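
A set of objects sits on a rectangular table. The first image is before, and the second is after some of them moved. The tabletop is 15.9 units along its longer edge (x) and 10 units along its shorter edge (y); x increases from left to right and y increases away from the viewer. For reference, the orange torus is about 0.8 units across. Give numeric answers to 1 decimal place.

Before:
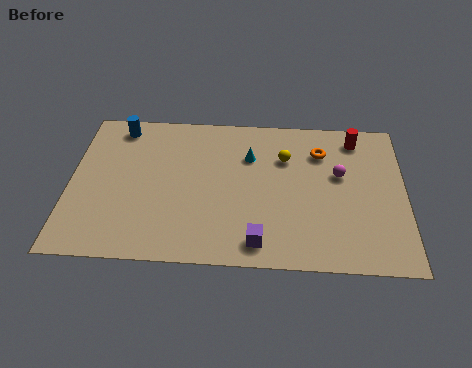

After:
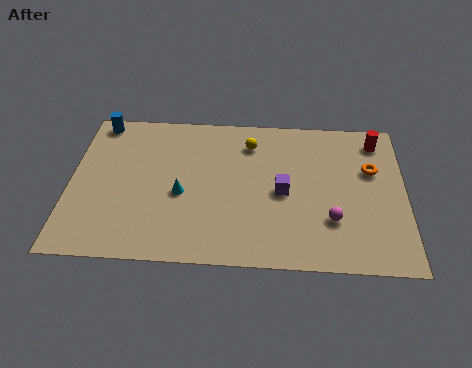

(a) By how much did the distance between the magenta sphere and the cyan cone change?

+2.8

Before: roughly 4.4 units apart; after: 7.2. That's 2.8 units further apart.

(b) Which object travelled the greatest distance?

the cyan cone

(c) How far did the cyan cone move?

4.2

The cyan cone moved from about (8.5, 7.0) to (5.3, 4.3), a distance of √(3.2² + 2.7²) ≈ 4.2.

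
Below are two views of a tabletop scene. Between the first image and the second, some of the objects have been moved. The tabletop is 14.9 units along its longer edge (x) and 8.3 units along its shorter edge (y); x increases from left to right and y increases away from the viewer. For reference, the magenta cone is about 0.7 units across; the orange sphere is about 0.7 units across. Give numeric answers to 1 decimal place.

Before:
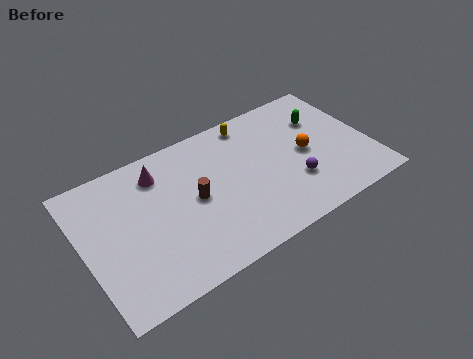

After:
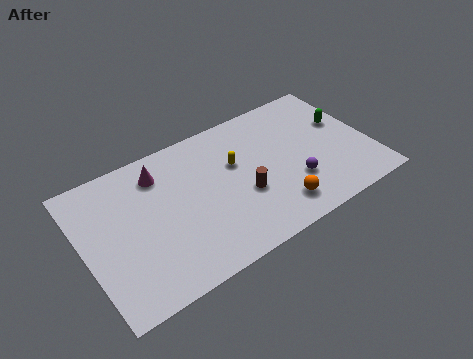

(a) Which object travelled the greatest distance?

the orange sphere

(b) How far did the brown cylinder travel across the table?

2.6

The brown cylinder was near (5.7, 4.2) before and (8.1, 3.2) after, so it travelled √(2.4² + 1.0²) ≈ 2.6 units.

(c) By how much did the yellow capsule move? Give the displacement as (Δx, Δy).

(-1.2, -2.1)

The yellow capsule was at about (9.2, 7.3) and moved to about (8.0, 5.2).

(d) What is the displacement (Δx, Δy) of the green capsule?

(1.0, -0.7)

The green capsule was at about (12.8, 5.8) and moved to about (13.8, 5.1).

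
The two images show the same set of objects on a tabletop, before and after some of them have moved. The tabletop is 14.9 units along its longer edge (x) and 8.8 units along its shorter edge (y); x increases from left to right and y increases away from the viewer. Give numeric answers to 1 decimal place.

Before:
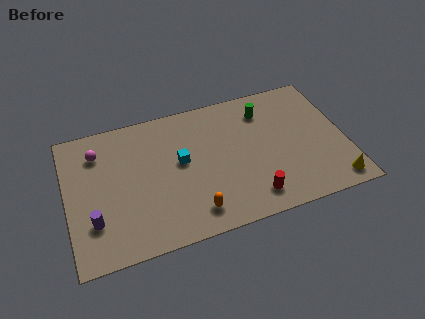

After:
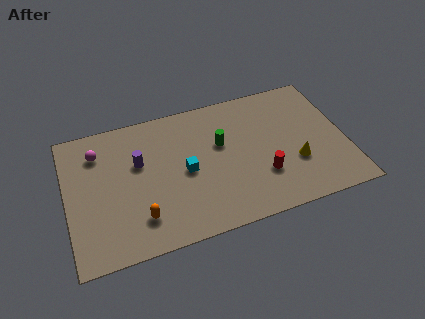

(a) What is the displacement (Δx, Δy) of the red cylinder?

(0.7, 1.2)

From the two frames, the red cylinder sits at roughly (9.6, 1.5) before and (10.3, 2.7) after.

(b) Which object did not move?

the magenta sphere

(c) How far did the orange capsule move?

2.8

The orange capsule was near (6.5, 1.5) before and (3.7, 2.0) after, so it travelled √(2.8² + 0.5²) ≈ 2.8 units.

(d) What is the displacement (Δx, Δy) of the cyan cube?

(0.2, -0.7)

From the two frames, the cyan cube sits at roughly (6.1, 4.9) before and (6.3, 4.2) after.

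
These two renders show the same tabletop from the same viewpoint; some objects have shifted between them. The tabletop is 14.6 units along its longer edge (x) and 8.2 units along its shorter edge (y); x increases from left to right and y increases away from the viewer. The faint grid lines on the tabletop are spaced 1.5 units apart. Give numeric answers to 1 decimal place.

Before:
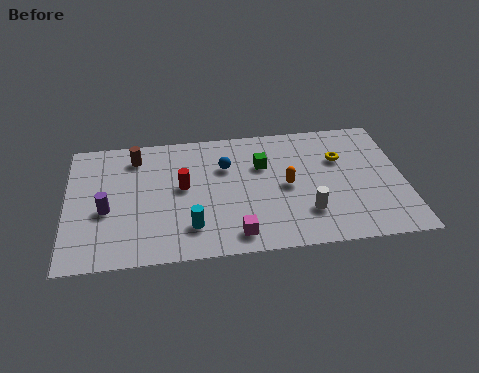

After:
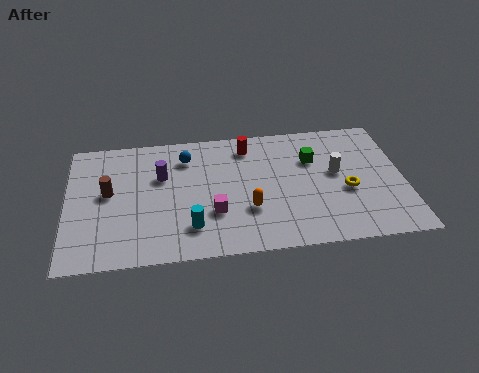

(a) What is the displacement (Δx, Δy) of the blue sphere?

(-1.7, 0.8)

The blue sphere was at about (6.9, 5.6) and moved to about (5.2, 6.4).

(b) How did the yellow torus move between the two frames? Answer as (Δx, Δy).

(0.2, -2.1)

The yellow torus started near (11.9, 5.5) and ended near (12.1, 3.4).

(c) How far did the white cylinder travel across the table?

2.8

The white cylinder was near (10.3, 2.2) before and (11.7, 4.6) after, so it travelled √(1.4² + 2.4²) ≈ 2.8 units.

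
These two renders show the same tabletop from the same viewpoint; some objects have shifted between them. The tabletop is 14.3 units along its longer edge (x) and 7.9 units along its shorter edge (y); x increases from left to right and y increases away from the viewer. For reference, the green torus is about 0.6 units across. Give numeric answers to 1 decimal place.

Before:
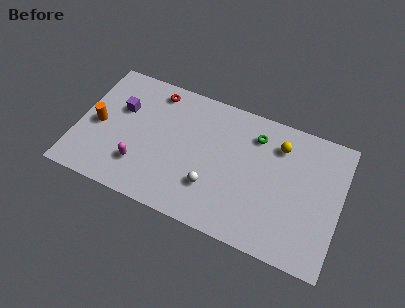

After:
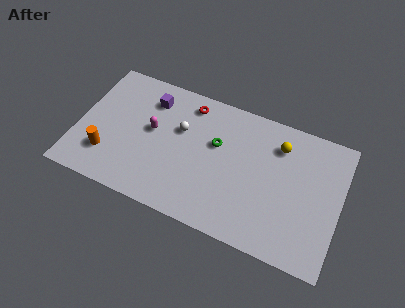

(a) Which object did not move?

the yellow sphere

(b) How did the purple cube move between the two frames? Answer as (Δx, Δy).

(1.5, 1.1)

The purple cube was at about (2.2, 5.1) and moved to about (3.7, 6.2).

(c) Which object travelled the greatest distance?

the white sphere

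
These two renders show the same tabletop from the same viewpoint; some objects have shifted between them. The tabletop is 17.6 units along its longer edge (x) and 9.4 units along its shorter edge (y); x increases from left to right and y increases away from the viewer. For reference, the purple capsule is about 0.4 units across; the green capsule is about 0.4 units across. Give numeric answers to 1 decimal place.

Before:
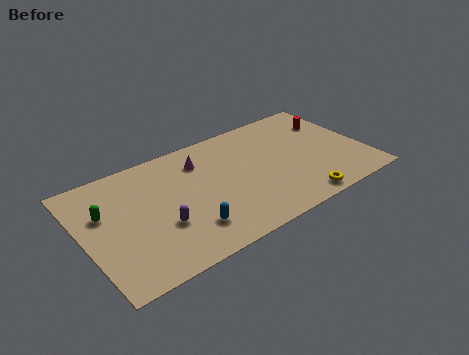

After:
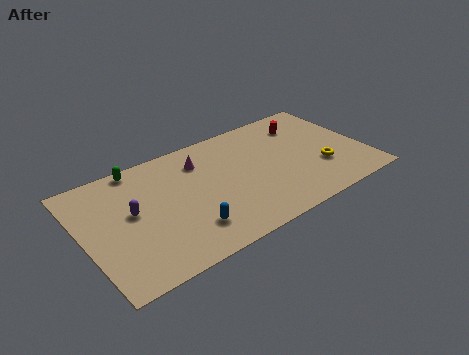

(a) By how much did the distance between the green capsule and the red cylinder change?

-4.1

Before: roughly 14.7 units apart; after: 10.6. That's 4.1 units closer together.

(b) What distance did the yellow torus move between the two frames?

2.8

The yellow torus moved from about (12.8, 1.0) to (14.7, 3.1), a distance of √(1.9² + 2.1²) ≈ 2.8.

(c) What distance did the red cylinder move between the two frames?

1.8

From (16.1, 6.8) to (14.4, 7.3), the red cylinder covered √(1.7² + 0.5²) ≈ 1.8 units.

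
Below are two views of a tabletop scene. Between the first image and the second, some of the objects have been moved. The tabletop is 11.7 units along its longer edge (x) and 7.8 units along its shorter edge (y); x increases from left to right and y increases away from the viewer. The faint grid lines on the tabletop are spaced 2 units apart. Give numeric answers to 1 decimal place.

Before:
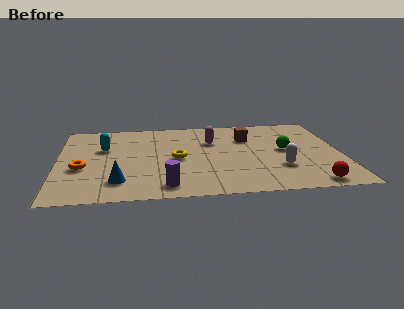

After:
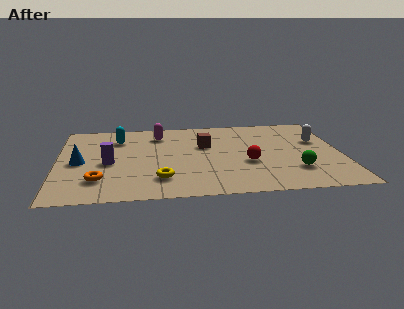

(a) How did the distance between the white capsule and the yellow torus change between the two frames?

+2.9

Before: roughly 4.4 units apart; after: 7.3. That's 2.9 units further apart.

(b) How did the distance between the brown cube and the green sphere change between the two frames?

+2.5

Before: roughly 2.1 units apart; after: 4.6. That's 2.5 units further apart.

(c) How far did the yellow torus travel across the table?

2.0

The yellow torus moved from about (4.9, 3.7) to (4.2, 1.8), a distance of √(0.7² + 1.9²) ≈ 2.0.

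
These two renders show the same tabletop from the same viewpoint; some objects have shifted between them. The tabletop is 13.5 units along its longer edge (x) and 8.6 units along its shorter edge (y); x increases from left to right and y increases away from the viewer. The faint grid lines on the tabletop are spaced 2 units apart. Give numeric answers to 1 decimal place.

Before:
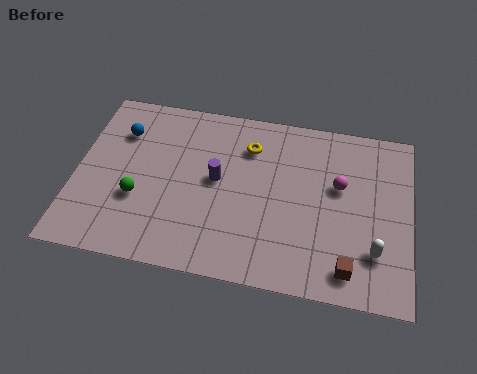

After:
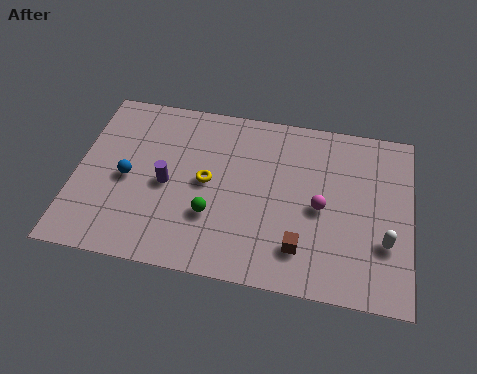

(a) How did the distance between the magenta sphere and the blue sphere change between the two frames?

-1.2

Before: roughly 9.0 units apart; after: 7.8. That's 1.2 units closer together.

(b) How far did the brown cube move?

2.0

The brown cube moved from about (11.1, 1.3) to (9.2, 1.9), a distance of √(1.9² + 0.6²) ≈ 2.0.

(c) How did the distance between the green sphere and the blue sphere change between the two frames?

+0.4

The distance was about 3.3 in the first image and 3.7 in the second, so they moved 0.4 units further apart.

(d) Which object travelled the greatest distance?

the green sphere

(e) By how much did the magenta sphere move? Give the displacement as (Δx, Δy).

(-0.7, -1.2)

The magenta sphere started near (10.6, 5.2) and ended near (9.9, 4.0).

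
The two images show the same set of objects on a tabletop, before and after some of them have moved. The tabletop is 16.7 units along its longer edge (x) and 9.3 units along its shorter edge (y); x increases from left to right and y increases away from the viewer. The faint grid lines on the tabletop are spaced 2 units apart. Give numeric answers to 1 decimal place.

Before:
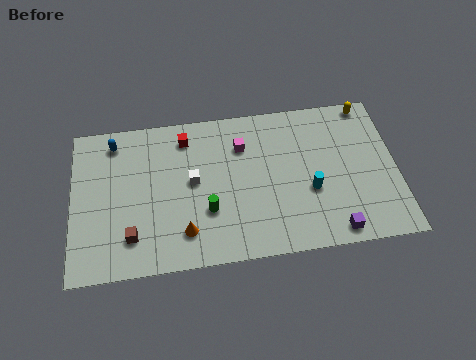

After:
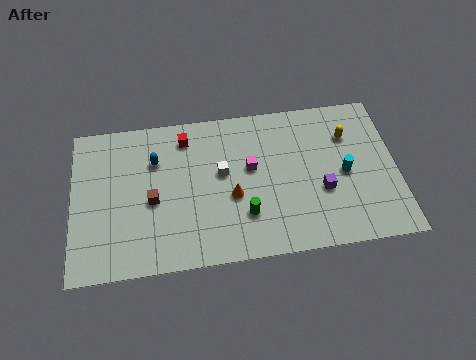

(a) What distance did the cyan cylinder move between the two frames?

2.0

The cyan cylinder moved from about (12.2, 3.6) to (14.0, 4.4), a distance of √(1.8² + 0.8²) ≈ 2.0.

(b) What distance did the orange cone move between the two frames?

3.1

The orange cone moved from about (5.7, 2.0) to (8.2, 3.8), a distance of √(2.5² + 1.8²) ≈ 3.1.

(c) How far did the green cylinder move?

2.0

The green cylinder was near (6.9, 3.1) before and (8.8, 2.6) after, so it travelled √(1.9² + 0.5²) ≈ 2.0 units.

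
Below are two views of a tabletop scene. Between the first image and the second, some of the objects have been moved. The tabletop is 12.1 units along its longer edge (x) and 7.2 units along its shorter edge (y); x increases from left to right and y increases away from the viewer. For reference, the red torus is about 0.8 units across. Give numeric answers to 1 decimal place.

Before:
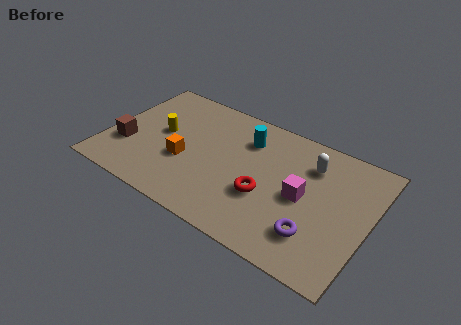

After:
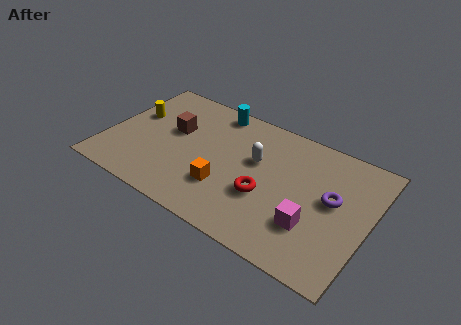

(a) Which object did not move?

the red torus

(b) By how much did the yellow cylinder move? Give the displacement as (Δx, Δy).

(-1.4, 0.5)

From the two frames, the yellow cylinder sits at roughly (2.4, 3.9) before and (1.0, 4.4) after.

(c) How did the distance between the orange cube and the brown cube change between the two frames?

+0.8

Before: roughly 2.7 units apart; after: 3.5. That's 0.8 units further apart.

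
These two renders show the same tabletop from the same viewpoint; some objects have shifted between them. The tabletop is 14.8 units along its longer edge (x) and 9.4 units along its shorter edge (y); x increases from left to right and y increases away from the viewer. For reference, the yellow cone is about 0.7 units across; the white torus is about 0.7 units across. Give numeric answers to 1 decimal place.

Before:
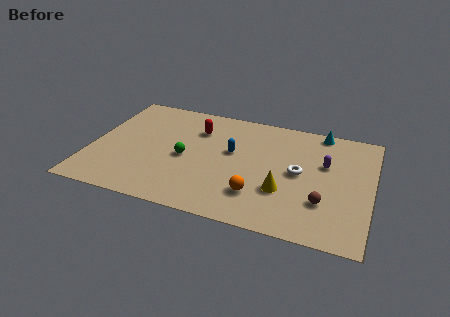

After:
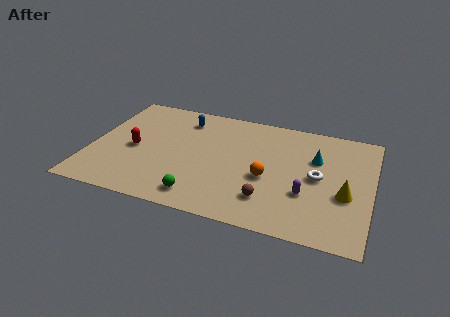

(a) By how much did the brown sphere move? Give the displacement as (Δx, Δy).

(-2.8, -0.6)

The brown sphere was at about (12.4, 2.8) and moved to about (9.6, 2.2).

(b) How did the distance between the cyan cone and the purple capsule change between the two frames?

+0.3

The distance was about 2.7 in the first image and 3.0 in the second, so they moved 0.3 units further apart.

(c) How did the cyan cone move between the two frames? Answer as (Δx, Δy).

(-0.1, -2.4)

The cyan cone started near (11.9, 8.6) and ended near (11.8, 6.2).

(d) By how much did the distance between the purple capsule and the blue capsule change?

+3.3

They were about 4.9 units apart before and 8.2 after — 3.3 units further apart.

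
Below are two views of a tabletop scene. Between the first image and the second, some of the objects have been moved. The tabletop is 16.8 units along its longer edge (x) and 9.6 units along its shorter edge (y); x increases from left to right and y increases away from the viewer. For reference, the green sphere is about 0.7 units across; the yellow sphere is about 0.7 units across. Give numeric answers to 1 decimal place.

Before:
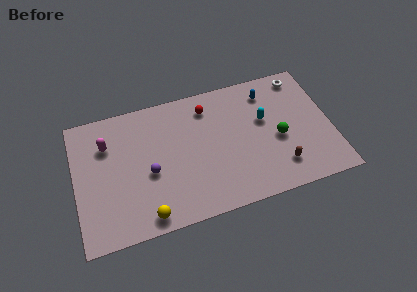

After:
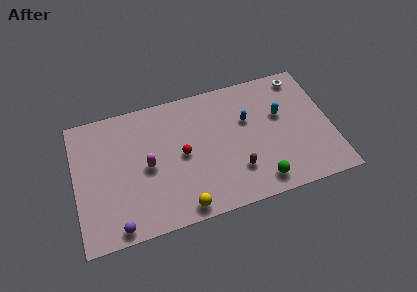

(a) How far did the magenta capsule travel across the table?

3.4

The magenta capsule moved from about (2.2, 6.9) to (4.7, 4.6), a distance of √(2.5² + 2.3²) ≈ 3.4.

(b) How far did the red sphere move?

3.6

The red sphere was near (8.9, 7.8) before and (7.0, 4.8) after, so it travelled √(1.9² + 3.0²) ≈ 3.6 units.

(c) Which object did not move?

the white torus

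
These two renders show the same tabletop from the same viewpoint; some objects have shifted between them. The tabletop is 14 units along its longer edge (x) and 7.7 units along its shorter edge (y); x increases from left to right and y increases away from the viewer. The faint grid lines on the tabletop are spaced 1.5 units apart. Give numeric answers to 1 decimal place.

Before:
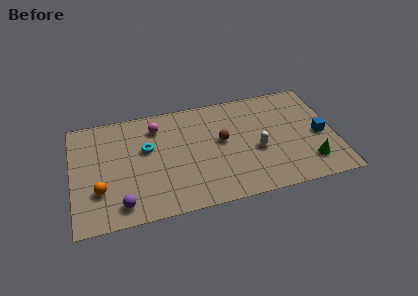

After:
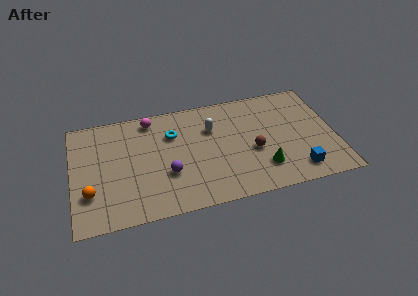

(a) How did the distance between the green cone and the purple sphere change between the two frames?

-4.9

The distance was about 10.0 in the first image and 5.1 in the second, so they moved 4.9 units closer together.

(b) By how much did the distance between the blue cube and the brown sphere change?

-2.4

The distance was about 5.3 in the first image and 2.9 in the second, so they moved 2.4 units closer together.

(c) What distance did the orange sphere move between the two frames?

0.5

The orange sphere moved from about (1.4, 2.4) to (0.9, 2.3), a distance of √(0.5² + 0.1²) ≈ 0.5.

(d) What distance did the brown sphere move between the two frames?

1.9

From (8.0, 4.3) to (9.6, 3.2), the brown sphere covered √(1.6² + 1.1²) ≈ 1.9 units.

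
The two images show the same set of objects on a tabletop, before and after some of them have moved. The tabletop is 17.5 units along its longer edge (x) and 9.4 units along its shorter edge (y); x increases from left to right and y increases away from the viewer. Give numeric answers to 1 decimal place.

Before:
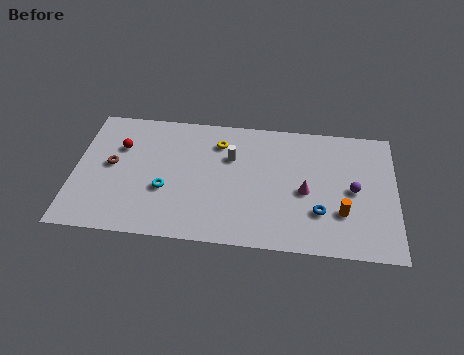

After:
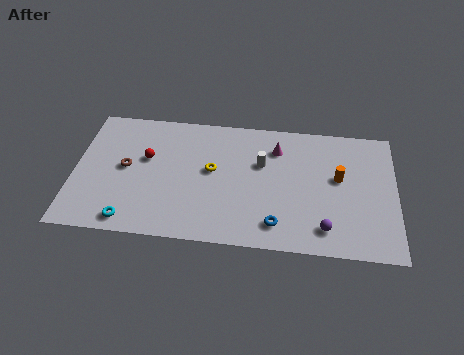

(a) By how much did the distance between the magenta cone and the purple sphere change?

+3.5

They were about 2.6 units apart before and 6.1 after — 3.5 units further apart.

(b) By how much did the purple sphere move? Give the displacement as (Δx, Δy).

(-1.5, -2.9)

From the two frames, the purple sphere sits at roughly (15.2, 4.6) before and (13.7, 1.7) after.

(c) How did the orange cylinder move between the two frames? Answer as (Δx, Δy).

(-0.2, 2.5)

The orange cylinder started near (14.6, 2.9) and ended near (14.4, 5.4).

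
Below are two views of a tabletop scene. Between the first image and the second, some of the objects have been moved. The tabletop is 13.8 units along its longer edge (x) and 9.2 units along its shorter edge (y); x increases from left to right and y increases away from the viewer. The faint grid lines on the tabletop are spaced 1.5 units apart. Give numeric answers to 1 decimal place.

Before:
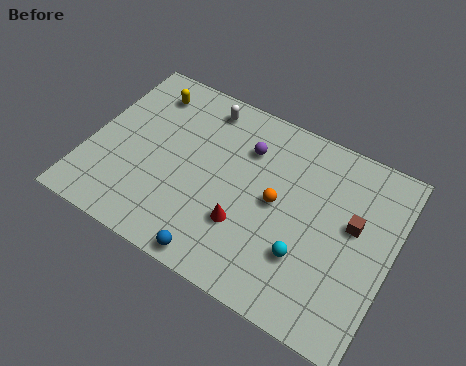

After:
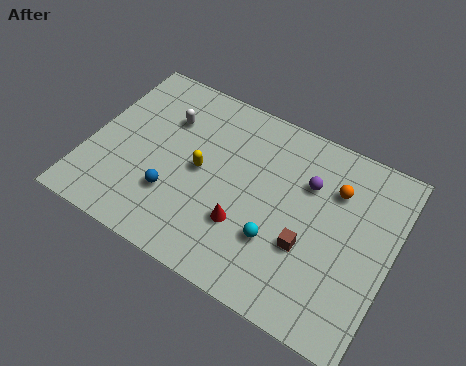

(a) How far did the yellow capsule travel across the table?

4.2

From (2.1, 7.5) to (5.1, 4.6), the yellow capsule covered √(3.0² + 2.9²) ≈ 4.2 units.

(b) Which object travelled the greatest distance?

the yellow capsule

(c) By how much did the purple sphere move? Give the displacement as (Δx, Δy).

(2.9, -0.4)

The purple sphere was at about (6.9, 6.7) and moved to about (9.8, 6.3).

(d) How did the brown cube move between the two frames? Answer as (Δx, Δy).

(-1.8, -2.0)

The brown cube started near (12.0, 5.3) and ended near (10.2, 3.3).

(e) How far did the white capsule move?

2.1

From (4.7, 7.9) to (3.2, 6.5), the white capsule covered √(1.5² + 1.4²) ≈ 2.1 units.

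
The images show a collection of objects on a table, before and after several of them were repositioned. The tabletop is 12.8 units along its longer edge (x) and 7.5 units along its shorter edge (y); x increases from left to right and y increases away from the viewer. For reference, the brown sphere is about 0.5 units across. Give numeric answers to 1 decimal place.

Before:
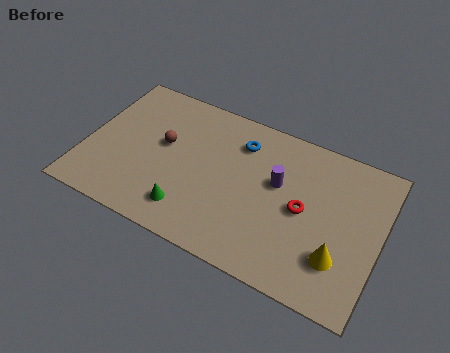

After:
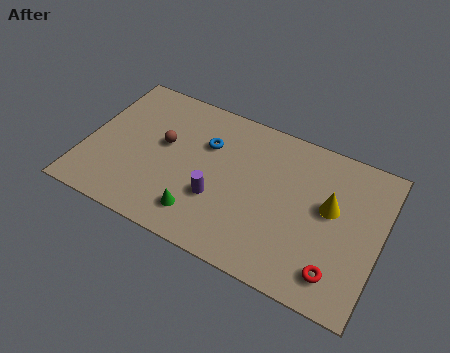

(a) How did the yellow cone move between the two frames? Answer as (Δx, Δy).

(-0.6, 2.2)

The yellow cone started near (11.2, 2.1) and ended near (10.6, 4.3).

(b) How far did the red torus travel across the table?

2.9

The red torus was near (9.5, 3.7) before and (11.2, 1.4) after, so it travelled √(1.7² + 2.3²) ≈ 2.9 units.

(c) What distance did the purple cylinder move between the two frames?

3.1

From (8.3, 4.5) to (5.9, 2.6), the purple cylinder covered √(2.4² + 1.9²) ≈ 3.1 units.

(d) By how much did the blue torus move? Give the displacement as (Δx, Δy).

(-1.4, -0.7)

The blue torus was at about (6.5, 5.8) and moved to about (5.1, 5.1).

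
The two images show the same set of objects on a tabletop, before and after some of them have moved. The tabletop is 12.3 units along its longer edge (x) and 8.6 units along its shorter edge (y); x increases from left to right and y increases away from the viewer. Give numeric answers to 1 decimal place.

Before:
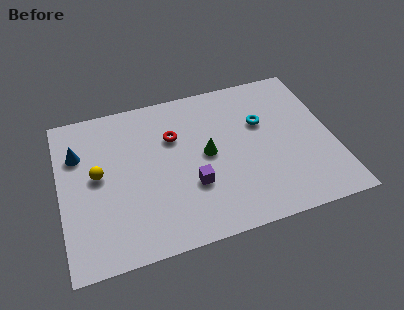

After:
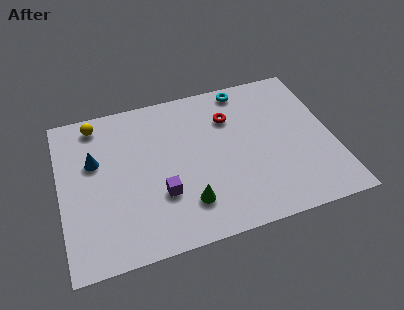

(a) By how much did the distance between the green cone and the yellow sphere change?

+1.7

They were about 4.9 units apart before and 6.6 after — 1.7 units further apart.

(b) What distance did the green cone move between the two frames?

2.6

The green cone moved from about (6.6, 4.4) to (5.5, 2.0), a distance of √(1.1² + 2.4²) ≈ 2.6.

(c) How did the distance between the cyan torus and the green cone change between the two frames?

+3.7

They were about 2.8 units apart before and 6.5 after — 3.7 units further apart.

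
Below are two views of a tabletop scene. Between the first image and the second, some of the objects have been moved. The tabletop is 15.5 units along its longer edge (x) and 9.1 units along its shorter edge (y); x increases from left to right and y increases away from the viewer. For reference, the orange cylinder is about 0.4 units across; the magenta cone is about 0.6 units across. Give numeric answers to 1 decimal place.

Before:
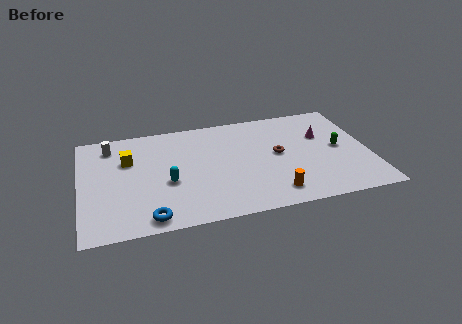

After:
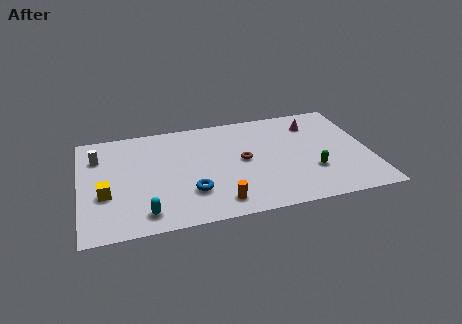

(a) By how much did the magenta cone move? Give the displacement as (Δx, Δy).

(-0.4, 1.2)

The magenta cone was at about (13.1, 5.9) and moved to about (12.7, 7.1).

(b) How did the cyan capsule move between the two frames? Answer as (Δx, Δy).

(-1.3, -2.3)

The cyan capsule was at about (4.6, 3.7) and moved to about (3.3, 1.4).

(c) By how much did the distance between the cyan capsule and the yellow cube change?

-0.3

Before: roughly 3.1 units apart; after: 2.8. That's 0.3 units closer together.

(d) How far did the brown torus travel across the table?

1.9

From (10.6, 4.8) to (8.7, 4.7), the brown torus covered √(1.9² + 0.1²) ≈ 1.9 units.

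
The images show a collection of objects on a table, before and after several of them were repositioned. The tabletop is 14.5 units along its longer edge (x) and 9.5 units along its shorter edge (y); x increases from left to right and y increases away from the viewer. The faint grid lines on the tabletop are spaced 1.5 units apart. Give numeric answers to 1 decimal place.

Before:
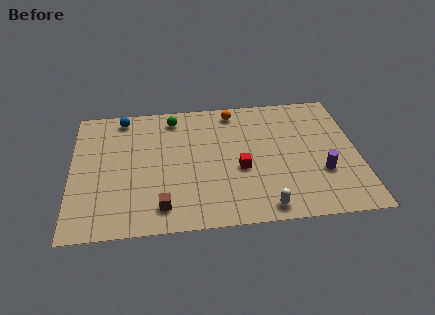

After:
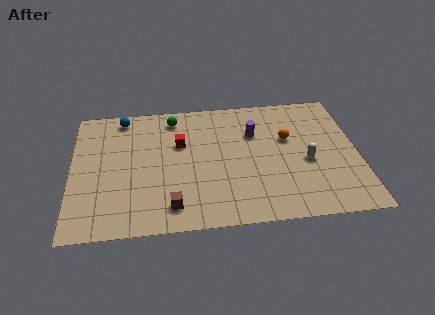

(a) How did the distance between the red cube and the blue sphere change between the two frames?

-3.7

Before: roughly 7.4 units apart; after: 3.7. That's 3.7 units closer together.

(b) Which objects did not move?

the blue sphere and the green sphere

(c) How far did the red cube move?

3.7

The red cube was near (8.5, 3.9) before and (5.5, 6.1) after, so it travelled √(3.0² + 2.2²) ≈ 3.7 units.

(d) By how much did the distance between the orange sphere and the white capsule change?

-5.4

They were about 7.4 units apart before and 2.0 after — 5.4 units closer together.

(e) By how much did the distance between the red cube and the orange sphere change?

+1.1

The distance was about 4.4 in the first image and 5.5 in the second, so they moved 1.1 units further apart.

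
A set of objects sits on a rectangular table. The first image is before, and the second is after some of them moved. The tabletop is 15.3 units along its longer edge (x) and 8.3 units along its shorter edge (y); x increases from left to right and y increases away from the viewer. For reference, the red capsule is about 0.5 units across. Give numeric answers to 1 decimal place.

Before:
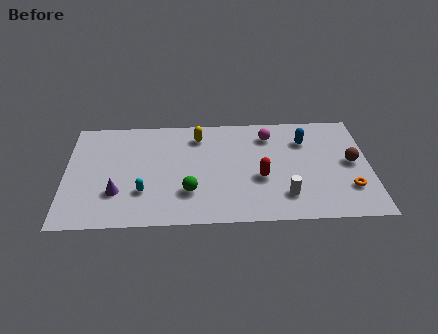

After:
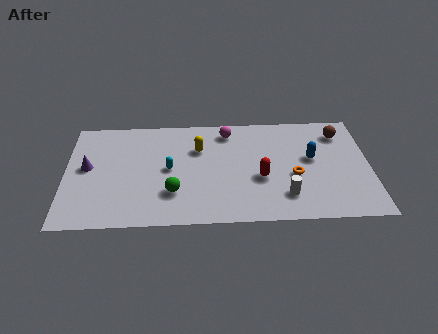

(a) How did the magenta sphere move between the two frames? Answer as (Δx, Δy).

(-2.1, 0.4)

The magenta sphere was at about (10.3, 6.6) and moved to about (8.2, 7.0).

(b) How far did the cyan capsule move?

2.1

From (3.9, 2.5) to (5.2, 4.2), the cyan capsule covered √(1.3² + 1.7²) ≈ 2.1 units.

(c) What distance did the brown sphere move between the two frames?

2.4

From (14.4, 4.3) to (13.9, 6.6), the brown sphere covered √(0.5² + 2.3²) ≈ 2.4 units.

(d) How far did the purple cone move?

2.5

The purple cone moved from about (2.6, 2.5) to (1.1, 4.5), a distance of √(1.5² + 2.0²) ≈ 2.5.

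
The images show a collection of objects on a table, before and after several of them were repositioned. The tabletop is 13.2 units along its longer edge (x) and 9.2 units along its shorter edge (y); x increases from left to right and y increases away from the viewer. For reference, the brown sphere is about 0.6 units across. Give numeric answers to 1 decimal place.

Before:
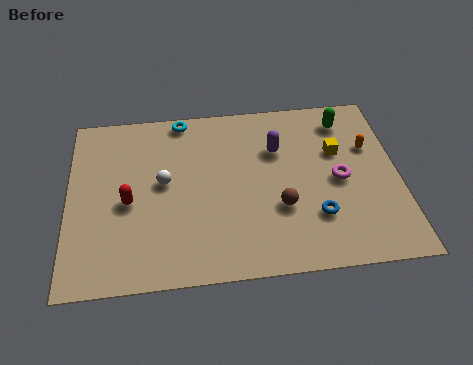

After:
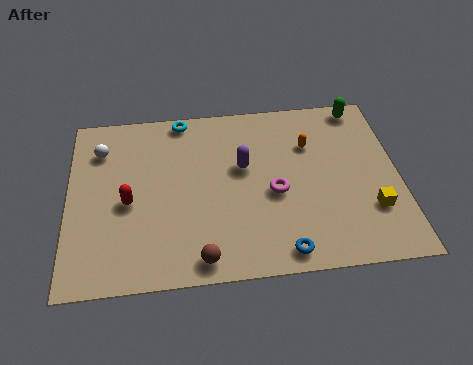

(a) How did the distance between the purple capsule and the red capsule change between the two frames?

-1.6

The distance was about 6.4 in the first image and 4.8 in the second, so they moved 1.6 units closer together.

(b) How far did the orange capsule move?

2.4

From (12.1, 6.0) to (9.7, 6.4), the orange capsule covered √(2.4² + 0.4²) ≈ 2.4 units.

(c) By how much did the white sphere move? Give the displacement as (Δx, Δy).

(-2.5, 2.0)

The white sphere was at about (3.8, 5.0) and moved to about (1.3, 7.0).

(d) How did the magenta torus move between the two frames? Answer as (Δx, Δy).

(-2.6, -0.4)

The magenta torus was at about (10.8, 4.4) and moved to about (8.2, 4.0).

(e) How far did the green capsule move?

1.0

From (11.2, 7.6) to (11.9, 8.3), the green capsule covered √(0.7² + 0.7²) ≈ 1.0 units.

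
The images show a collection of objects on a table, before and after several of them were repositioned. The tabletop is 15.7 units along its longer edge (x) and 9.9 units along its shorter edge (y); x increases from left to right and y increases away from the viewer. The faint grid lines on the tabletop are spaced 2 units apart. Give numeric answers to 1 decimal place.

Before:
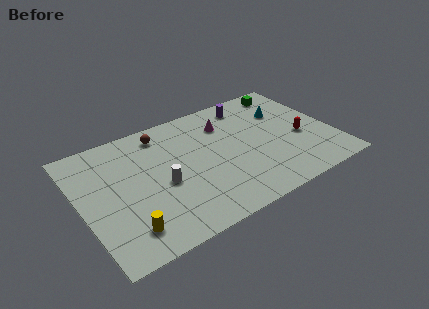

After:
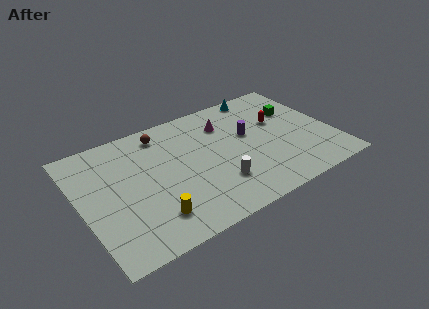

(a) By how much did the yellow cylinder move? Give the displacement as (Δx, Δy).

(1.6, 0.2)

The yellow cylinder started near (2.3, 1.9) and ended near (3.9, 2.1).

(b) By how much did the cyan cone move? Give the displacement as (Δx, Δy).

(-1.1, 2.2)

From the two frames, the cyan cone sits at roughly (13.1, 6.8) before and (12.0, 9.0) after.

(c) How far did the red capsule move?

2.3

The red capsule was near (13.7, 4.1) before and (12.6, 6.1) after, so it travelled √(1.1² + 2.0²) ≈ 2.3 units.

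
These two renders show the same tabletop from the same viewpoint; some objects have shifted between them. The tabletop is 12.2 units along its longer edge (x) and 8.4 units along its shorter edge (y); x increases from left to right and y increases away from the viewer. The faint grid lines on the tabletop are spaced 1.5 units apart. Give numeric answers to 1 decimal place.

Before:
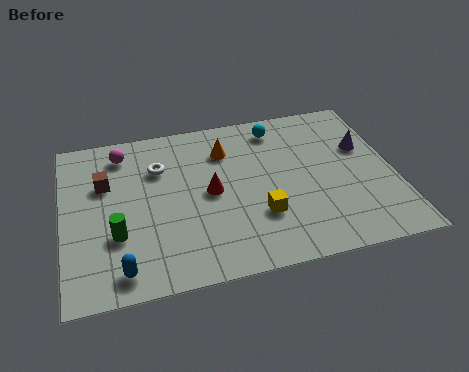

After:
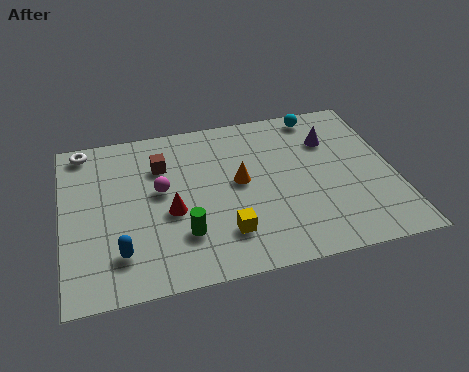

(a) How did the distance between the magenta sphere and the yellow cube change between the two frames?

-3.0

They were about 6.5 units apart before and 3.5 after — 3.0 units closer together.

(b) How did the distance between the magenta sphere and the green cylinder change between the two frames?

-1.7

They were about 4.2 units apart before and 2.5 after — 1.7 units closer together.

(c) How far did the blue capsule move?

0.8

From (2.0, 1.1) to (2.0, 1.9), the blue capsule covered √(0.0² + 0.8²) ≈ 0.8 units.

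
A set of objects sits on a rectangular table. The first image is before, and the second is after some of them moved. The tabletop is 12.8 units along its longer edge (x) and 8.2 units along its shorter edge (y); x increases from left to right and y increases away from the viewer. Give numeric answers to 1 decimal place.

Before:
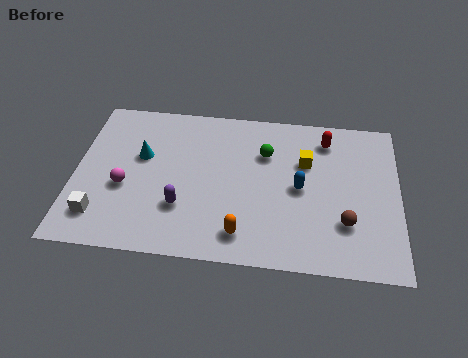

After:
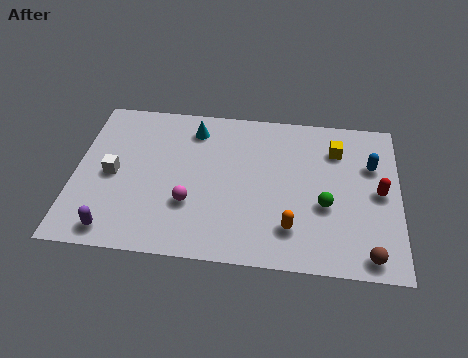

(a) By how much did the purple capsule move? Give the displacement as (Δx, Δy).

(-2.6, -1.5)

The purple capsule was at about (4.3, 2.5) and moved to about (1.7, 1.0).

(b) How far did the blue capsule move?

3.2

From (8.9, 4.0) to (11.7, 5.5), the blue capsule covered √(2.8² + 1.5²) ≈ 3.2 units.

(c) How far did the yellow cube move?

1.4

The yellow cube moved from about (9.1, 5.4) to (10.3, 6.2), a distance of √(1.2² + 0.8²) ≈ 1.4.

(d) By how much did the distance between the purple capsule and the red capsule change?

+3.8

Before: roughly 7.0 units apart; after: 10.8. That's 3.8 units further apart.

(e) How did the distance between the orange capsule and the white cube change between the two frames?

+1.8

The distance was about 5.6 in the first image and 7.4 in the second, so they moved 1.8 units further apart.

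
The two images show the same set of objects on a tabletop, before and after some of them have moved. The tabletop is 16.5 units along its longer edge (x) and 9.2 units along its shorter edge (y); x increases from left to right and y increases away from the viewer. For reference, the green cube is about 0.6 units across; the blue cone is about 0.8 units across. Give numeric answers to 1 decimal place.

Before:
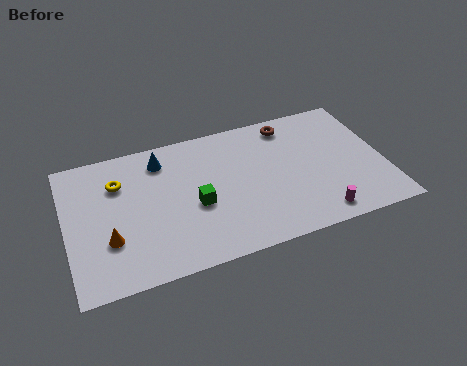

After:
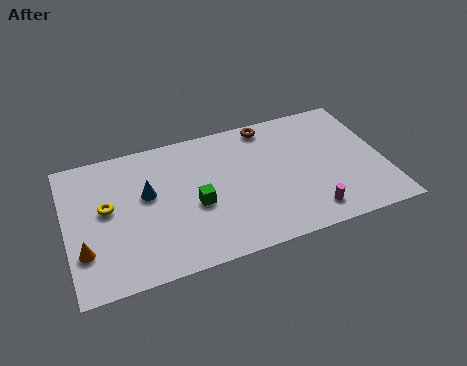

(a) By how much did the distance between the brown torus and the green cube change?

-0.6

The distance was about 6.6 in the first image and 6.0 in the second, so they moved 0.6 units closer together.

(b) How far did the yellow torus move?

1.7

The yellow torus moved from about (2.8, 6.6) to (2.1, 5.1), a distance of √(0.7² + 1.5²) ≈ 1.7.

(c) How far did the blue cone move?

2.3

From (5.1, 7.5) to (4.2, 5.4), the blue cone covered √(0.9² + 2.1²) ≈ 2.3 units.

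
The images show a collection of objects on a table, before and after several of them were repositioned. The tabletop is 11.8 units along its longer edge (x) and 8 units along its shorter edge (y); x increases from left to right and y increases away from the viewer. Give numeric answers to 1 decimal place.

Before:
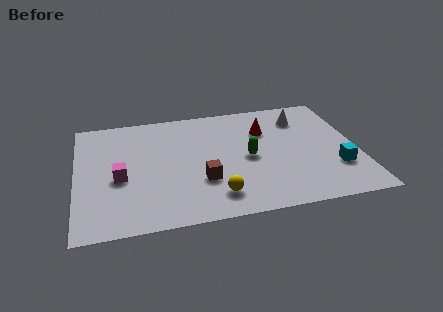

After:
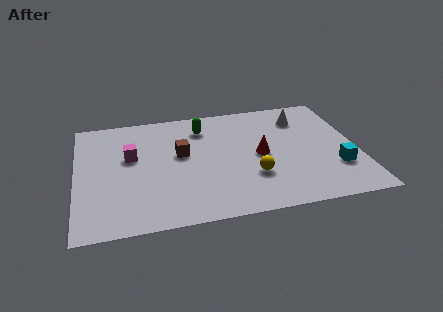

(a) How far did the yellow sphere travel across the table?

1.9

The yellow sphere moved from about (5.7, 1.5) to (7.3, 2.5), a distance of √(1.6² + 1.0²) ≈ 1.9.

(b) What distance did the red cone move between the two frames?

1.7

The red cone moved from about (8.0, 5.6) to (7.7, 3.9), a distance of √(0.3² + 1.7²) ≈ 1.7.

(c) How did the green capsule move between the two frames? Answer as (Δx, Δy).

(-1.8, 2.5)

The green capsule started near (7.2, 3.8) and ended near (5.4, 6.3).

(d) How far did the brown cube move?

2.2

From (5.2, 2.6) to (4.4, 4.6), the brown cube covered √(0.8² + 2.0²) ≈ 2.2 units.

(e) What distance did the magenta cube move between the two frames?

1.5

The magenta cube moved from about (1.8, 3.4) to (2.3, 4.8), a distance of √(0.5² + 1.4²) ≈ 1.5.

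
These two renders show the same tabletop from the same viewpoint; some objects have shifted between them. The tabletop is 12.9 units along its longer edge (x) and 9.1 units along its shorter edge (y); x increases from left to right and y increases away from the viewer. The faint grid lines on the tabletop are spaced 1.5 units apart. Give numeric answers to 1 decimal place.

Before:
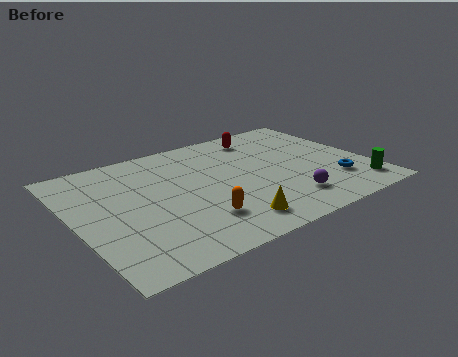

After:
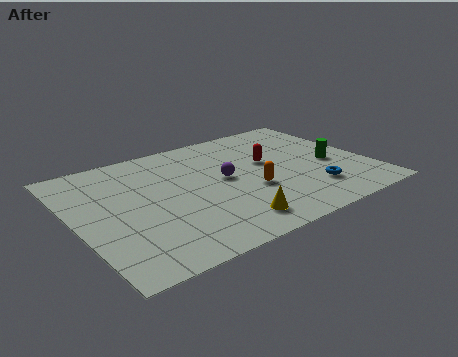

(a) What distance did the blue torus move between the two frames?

1.1

From (11.1, 2.4) to (10.0, 2.2), the blue torus covered √(1.1² + 0.2²) ≈ 1.1 units.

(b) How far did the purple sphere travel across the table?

3.6

From (8.8, 1.9) to (6.6, 4.8), the purple sphere covered √(2.2² + 2.9²) ≈ 3.6 units.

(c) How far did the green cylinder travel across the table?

2.5

The green cylinder moved from about (12.0, 1.5) to (11.3, 3.9), a distance of √(0.7² + 2.4²) ≈ 2.5.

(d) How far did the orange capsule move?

2.8

The orange capsule was near (4.9, 2.3) before and (7.5, 3.4) after, so it travelled √(2.6² + 1.1²) ≈ 2.8 units.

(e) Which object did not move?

the yellow cone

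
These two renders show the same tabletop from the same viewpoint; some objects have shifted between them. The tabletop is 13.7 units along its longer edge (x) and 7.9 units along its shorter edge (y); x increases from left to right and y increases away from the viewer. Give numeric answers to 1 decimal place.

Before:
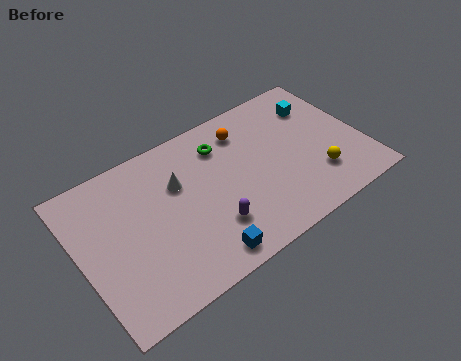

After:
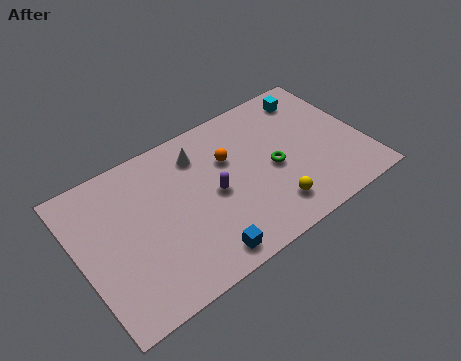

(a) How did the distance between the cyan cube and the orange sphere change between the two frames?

+1.0

The distance was about 3.6 in the first image and 4.6 in the second, so they moved 1.0 units further apart.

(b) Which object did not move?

the blue cube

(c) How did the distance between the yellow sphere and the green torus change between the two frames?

-3.6

The distance was about 5.7 in the first image and 2.1 in the second, so they moved 3.6 units closer together.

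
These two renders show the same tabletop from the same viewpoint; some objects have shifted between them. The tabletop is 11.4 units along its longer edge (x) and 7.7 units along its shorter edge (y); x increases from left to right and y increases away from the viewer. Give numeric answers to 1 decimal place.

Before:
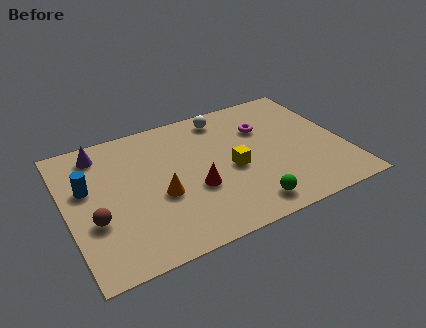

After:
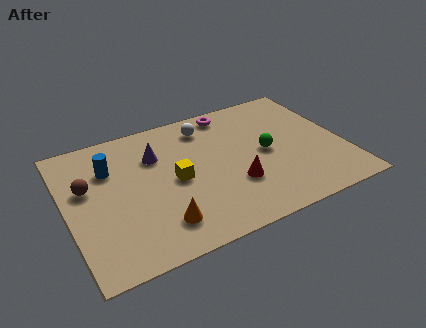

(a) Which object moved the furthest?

the green sphere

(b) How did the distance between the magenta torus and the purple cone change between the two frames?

-3.2

They were about 6.8 units apart before and 3.6 after — 3.2 units closer together.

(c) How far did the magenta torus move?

1.9

The magenta torus was near (8.3, 5.3) before and (7.1, 6.8) after, so it travelled √(1.2² + 1.5²) ≈ 1.9 units.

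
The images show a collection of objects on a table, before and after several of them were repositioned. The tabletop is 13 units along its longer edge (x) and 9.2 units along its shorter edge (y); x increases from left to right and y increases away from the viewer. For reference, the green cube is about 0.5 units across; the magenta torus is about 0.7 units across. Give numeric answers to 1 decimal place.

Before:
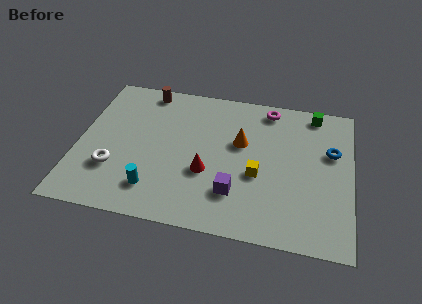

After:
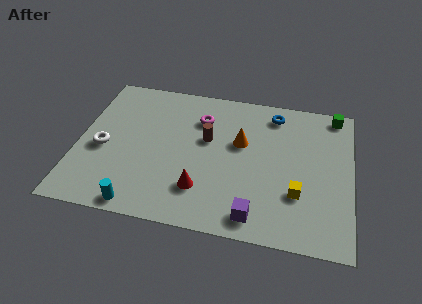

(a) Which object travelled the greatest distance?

the brown cylinder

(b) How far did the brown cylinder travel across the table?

4.1

The brown cylinder moved from about (3.0, 8.2) to (6.1, 5.5), a distance of √(3.1² + 2.7²) ≈ 4.1.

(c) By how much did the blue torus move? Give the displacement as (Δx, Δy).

(-2.8, 2.0)

From the two frames, the blue torus sits at roughly (12.0, 5.8) before and (9.2, 7.8) after.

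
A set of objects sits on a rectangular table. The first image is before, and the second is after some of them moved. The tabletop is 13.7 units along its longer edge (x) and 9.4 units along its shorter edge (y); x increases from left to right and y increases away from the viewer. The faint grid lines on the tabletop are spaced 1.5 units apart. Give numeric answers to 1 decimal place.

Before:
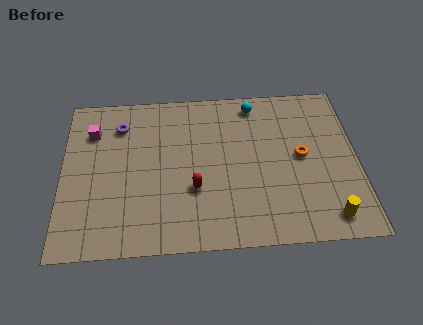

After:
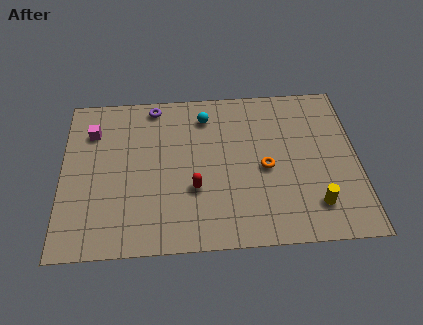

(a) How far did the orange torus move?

1.8

The orange torus moved from about (11.1, 4.9) to (9.4, 4.3), a distance of √(1.7² + 0.6²) ≈ 1.8.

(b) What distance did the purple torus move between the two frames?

1.9

From (2.7, 7.3) to (4.3, 8.4), the purple torus covered √(1.6² + 1.1²) ≈ 1.9 units.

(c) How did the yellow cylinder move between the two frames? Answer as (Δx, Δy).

(-0.6, 0.7)

The yellow cylinder started near (12.2, 1.3) and ended near (11.6, 2.0).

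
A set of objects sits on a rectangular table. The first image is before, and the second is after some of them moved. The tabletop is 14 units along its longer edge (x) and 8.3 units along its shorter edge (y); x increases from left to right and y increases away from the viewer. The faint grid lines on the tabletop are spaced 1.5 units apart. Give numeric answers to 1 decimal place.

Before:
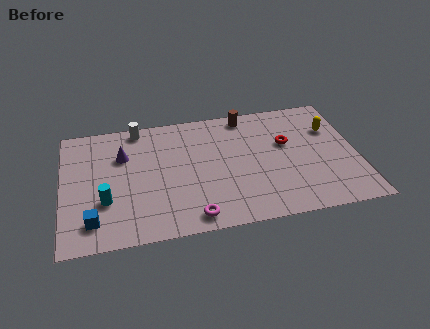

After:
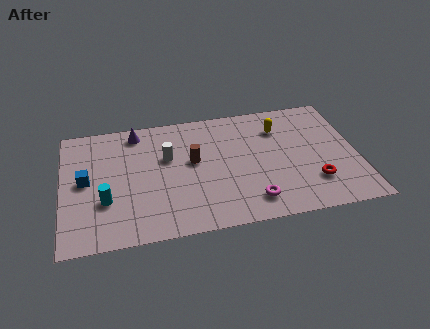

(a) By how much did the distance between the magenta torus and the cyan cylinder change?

+2.5

They were about 4.4 units apart before and 6.9 after — 2.5 units further apart.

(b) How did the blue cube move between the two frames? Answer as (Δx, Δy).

(-0.3, 2.7)

The blue cube started near (1.4, 1.6) and ended near (1.1, 4.3).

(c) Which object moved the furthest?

the brown cylinder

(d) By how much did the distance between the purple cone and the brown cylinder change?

-2.6

The distance was about 6.2 in the first image and 3.6 in the second, so they moved 2.6 units closer together.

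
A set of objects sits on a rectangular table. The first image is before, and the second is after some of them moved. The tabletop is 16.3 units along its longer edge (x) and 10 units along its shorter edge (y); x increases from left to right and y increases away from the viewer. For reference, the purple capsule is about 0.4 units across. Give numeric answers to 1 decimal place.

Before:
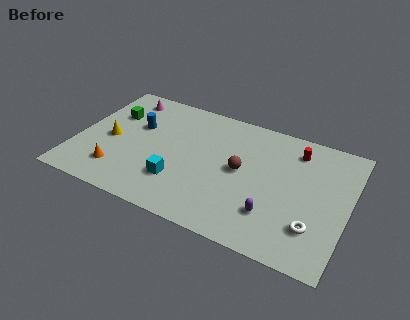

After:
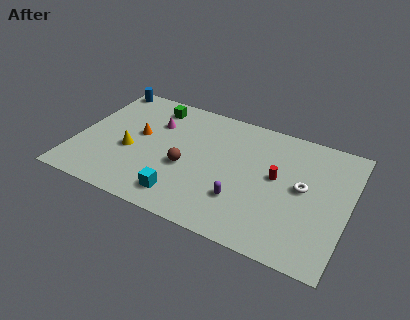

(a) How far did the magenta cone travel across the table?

2.6

The magenta cone was near (2.3, 8.5) before and (4.4, 7.0) after, so it travelled √(2.1² + 1.5²) ≈ 2.6 units.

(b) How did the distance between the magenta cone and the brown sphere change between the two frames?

-4.6

They were about 8.3 units apart before and 3.7 after — 4.6 units closer together.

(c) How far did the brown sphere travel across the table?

3.4

From (9.9, 5.2) to (6.7, 4.1), the brown sphere covered √(3.2² + 1.1²) ≈ 3.4 units.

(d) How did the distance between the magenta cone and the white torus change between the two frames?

-4.2

They were about 13.6 units apart before and 9.4 after — 4.2 units closer together.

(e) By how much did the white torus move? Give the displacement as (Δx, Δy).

(-0.9, 2.7)

The white torus started near (14.5, 2.6) and ended near (13.6, 5.3).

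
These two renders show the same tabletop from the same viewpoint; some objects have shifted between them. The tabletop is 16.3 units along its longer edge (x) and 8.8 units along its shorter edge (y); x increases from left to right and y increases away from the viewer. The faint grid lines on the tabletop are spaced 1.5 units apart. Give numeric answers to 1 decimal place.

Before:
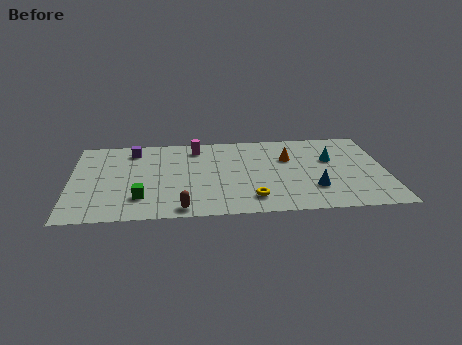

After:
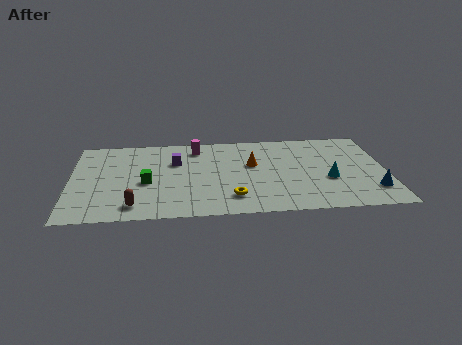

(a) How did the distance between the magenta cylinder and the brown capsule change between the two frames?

+0.3

The distance was about 6.4 in the first image and 6.7 in the second, so they moved 0.3 units further apart.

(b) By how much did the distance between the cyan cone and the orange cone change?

+2.1

Before: roughly 2.2 units apart; after: 4.3. That's 2.1 units further apart.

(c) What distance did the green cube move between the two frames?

1.6

The green cube was near (3.6, 2.2) before and (3.9, 3.8) after, so it travelled √(0.3² + 1.6²) ≈ 1.6 units.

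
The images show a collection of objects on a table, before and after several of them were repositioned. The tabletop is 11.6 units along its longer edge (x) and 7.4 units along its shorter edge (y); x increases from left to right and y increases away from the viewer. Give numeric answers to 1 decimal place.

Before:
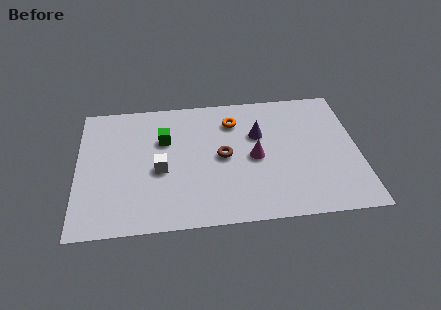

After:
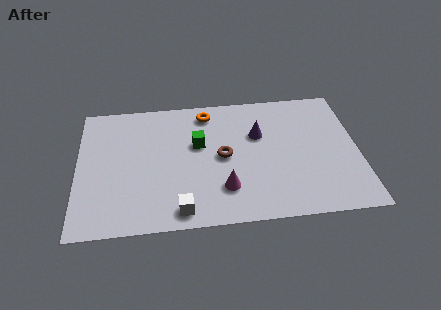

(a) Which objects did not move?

the brown torus and the purple cone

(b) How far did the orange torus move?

1.3

The orange torus moved from about (6.5, 5.7) to (5.4, 6.3), a distance of √(1.1² + 0.6²) ≈ 1.3.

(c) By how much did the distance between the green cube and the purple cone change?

-1.4

Before: roughly 3.9 units apart; after: 2.5. That's 1.4 units closer together.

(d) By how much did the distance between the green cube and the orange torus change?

-1.2

Before: roughly 3.0 units apart; after: 1.8. That's 1.2 units closer together.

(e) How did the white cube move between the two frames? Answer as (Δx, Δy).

(0.8, -2.3)

From the two frames, the white cube sits at roughly (3.4, 3.2) before and (4.2, 0.9) after.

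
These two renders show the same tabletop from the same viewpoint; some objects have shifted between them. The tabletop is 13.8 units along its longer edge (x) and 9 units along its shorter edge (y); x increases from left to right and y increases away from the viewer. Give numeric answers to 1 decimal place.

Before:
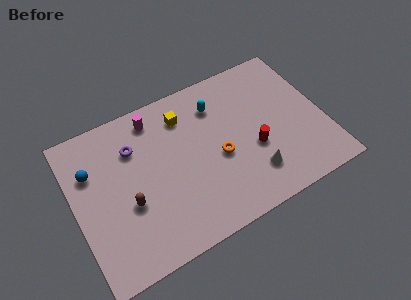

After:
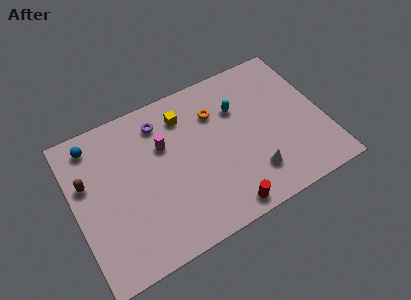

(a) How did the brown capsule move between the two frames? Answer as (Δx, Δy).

(-2.0, 2.2)

The brown capsule was at about (2.8, 3.5) and moved to about (0.8, 5.7).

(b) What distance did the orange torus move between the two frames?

2.6

From (7.9, 3.9) to (8.1, 6.5), the orange torus covered √(0.2² + 2.6²) ≈ 2.6 units.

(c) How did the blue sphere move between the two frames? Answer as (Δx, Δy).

(0.3, 1.5)

The blue sphere started near (1.1, 6.2) and ended near (1.4, 7.7).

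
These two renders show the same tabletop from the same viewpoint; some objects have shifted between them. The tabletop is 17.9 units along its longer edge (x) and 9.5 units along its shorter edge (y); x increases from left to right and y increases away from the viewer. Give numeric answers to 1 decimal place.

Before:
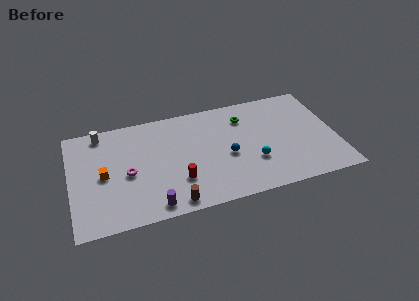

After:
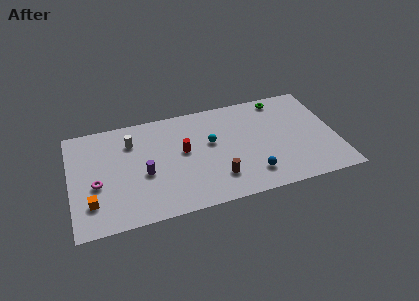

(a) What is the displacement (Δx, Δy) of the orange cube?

(-0.9, -2.2)

The orange cube started near (2.2, 4.6) and ended near (1.3, 2.4).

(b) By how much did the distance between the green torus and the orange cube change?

+4.4

Before: roughly 10.1 units apart; after: 14.5. That's 4.4 units further apart.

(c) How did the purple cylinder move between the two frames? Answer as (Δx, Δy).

(-0.4, 2.9)

The purple cylinder was at about (5.3, 1.1) and moved to about (4.9, 4.0).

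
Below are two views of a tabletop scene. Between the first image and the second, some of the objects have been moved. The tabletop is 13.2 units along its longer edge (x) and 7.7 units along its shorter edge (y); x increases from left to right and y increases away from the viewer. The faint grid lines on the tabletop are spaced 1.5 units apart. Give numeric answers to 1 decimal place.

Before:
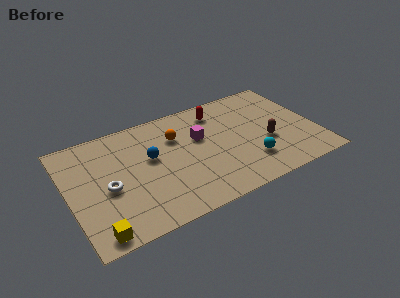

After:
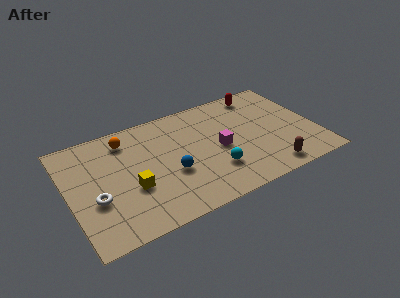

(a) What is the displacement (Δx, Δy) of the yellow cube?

(2.1, 2.1)

The yellow cube was at about (1.1, 0.8) and moved to about (3.2, 2.9).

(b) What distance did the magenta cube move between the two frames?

1.5

From (7.1, 4.8) to (8.0, 3.6), the magenta cube covered √(0.9² + 1.2²) ≈ 1.5 units.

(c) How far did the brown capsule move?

2.0

The brown capsule was near (10.5, 3.0) before and (10.3, 1.0) after, so it travelled √(0.2² + 2.0²) ≈ 2.0 units.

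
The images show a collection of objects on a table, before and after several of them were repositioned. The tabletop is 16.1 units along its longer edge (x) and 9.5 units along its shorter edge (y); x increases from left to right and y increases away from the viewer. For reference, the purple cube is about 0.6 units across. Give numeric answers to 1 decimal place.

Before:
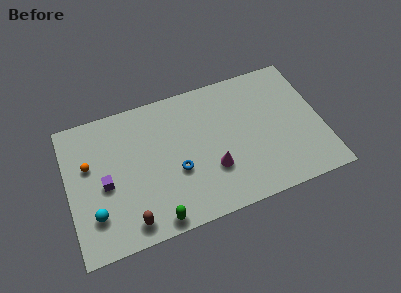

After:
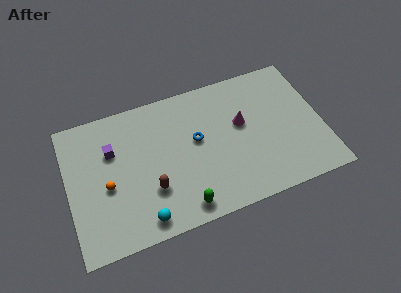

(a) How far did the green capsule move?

1.7

From (5.2, 0.9) to (6.9, 1.2), the green capsule covered √(1.7² + 0.3²) ≈ 1.7 units.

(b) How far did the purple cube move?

2.2

The purple cube was near (2.3, 4.3) before and (2.9, 6.4) after, so it travelled √(0.6² + 2.1²) ≈ 2.2 units.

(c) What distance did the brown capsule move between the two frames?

2.3

The brown capsule was near (3.6, 1.3) before and (5.1, 3.0) after, so it travelled √(1.5² + 1.7²) ≈ 2.3 units.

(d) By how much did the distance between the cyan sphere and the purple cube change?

+3.4

Before: roughly 2.0 units apart; after: 5.4. That's 3.4 units further apart.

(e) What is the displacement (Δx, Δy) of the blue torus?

(1.4, 1.7)

From the two frames, the blue torus sits at roughly (6.8, 3.7) before and (8.2, 5.4) after.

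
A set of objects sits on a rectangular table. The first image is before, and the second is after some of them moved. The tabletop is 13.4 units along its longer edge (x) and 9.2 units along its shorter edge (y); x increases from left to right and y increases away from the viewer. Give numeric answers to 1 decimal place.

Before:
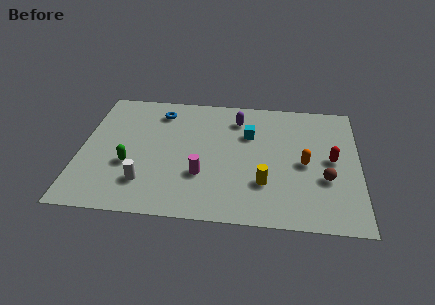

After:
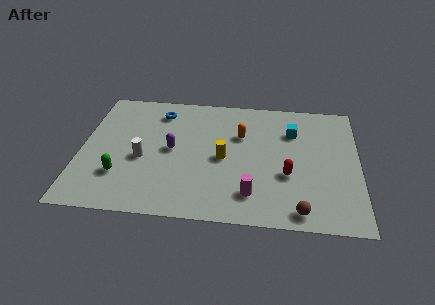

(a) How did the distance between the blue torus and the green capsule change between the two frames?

+0.9

The distance was about 4.3 in the first image and 5.2 in the second, so they moved 0.9 units further apart.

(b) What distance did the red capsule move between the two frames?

2.5

The red capsule moved from about (12.1, 4.7) to (10.0, 3.4), a distance of √(2.1² + 1.3²) ≈ 2.5.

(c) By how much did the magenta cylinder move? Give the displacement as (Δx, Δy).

(2.4, -1.1)

From the two frames, the magenta cylinder sits at roughly (5.9, 3.0) before and (8.3, 1.9) after.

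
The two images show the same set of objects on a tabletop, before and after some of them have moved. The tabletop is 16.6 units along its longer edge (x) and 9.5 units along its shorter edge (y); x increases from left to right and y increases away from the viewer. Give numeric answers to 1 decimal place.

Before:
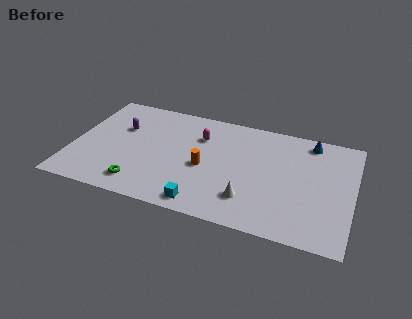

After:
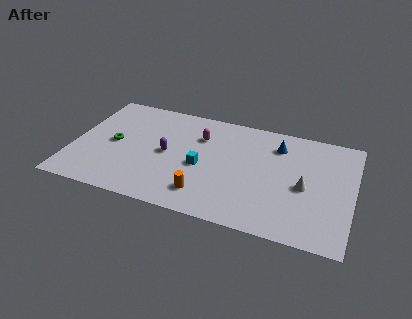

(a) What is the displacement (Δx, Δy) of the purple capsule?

(2.9, -1.5)

The purple capsule started near (2.7, 6.2) and ended near (5.6, 4.7).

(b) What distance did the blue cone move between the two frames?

2.1

From (13.9, 8.3) to (12.0, 7.4), the blue cone covered √(1.9² + 0.9²) ≈ 2.1 units.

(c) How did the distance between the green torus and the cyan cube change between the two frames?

+1.5

The distance was about 3.8 in the first image and 5.3 in the second, so they moved 1.5 units further apart.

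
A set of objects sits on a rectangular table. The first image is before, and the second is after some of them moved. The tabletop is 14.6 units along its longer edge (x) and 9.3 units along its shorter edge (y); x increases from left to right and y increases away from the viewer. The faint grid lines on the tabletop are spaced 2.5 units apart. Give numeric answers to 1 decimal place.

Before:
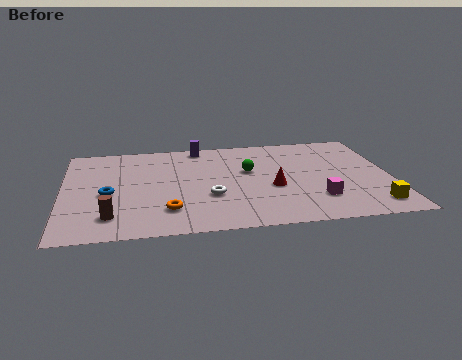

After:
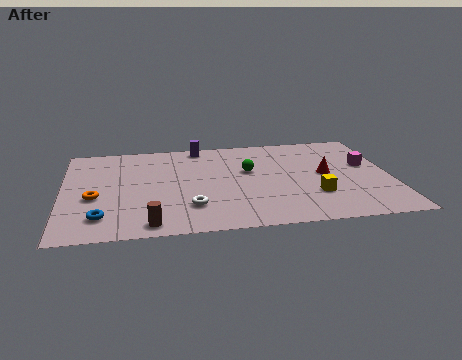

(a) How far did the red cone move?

2.6

The red cone was near (9.3, 3.8) before and (11.7, 4.8) after, so it travelled √(2.4² + 1.0²) ≈ 2.6 units.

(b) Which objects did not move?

the green sphere and the purple cylinder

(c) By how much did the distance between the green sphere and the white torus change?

+1.3

They were about 2.9 units apart before and 4.2 after — 1.3 units further apart.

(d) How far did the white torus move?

1.3

The white torus moved from about (6.5, 3.3) to (5.6, 2.4), a distance of √(0.9² + 0.9²) ≈ 1.3.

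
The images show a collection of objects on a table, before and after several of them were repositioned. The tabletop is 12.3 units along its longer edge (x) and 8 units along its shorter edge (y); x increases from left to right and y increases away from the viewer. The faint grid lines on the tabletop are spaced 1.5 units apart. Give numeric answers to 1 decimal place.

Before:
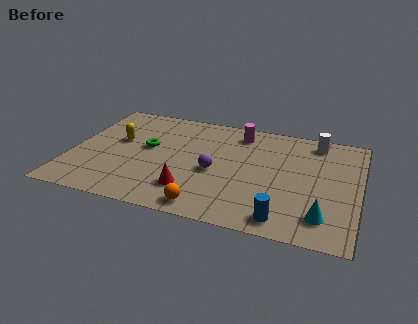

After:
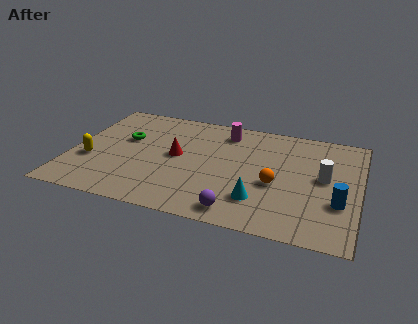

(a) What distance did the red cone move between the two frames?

2.4

From (5.3, 1.9) to (4.5, 4.2), the red cone covered √(0.8² + 2.3²) ≈ 2.4 units.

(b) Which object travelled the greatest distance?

the orange sphere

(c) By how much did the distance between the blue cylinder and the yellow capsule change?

+2.3

Before: roughly 8.3 units apart; after: 10.6. That's 2.3 units further apart.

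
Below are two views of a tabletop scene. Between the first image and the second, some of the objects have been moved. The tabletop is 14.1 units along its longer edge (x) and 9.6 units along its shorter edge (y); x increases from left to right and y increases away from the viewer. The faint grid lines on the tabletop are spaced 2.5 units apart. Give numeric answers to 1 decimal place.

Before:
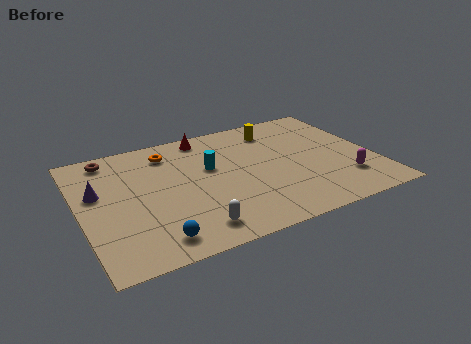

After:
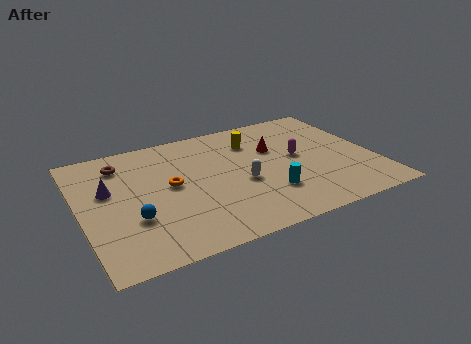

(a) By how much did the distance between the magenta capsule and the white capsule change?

-4.5

The distance was about 7.6 in the first image and 3.1 in the second, so they moved 4.5 units closer together.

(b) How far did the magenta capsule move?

3.3

From (12.4, 2.4) to (10.5, 5.1), the magenta capsule covered √(1.9² + 2.7²) ≈ 3.3 units.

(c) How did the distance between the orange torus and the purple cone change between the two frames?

-1.1

They were about 4.1 units apart before and 3.0 after — 1.1 units closer together.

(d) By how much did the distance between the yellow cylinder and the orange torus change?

-0.5

The distance was about 5.3 in the first image and 4.8 in the second, so they moved 0.5 units closer together.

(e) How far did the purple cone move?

0.5

From (0.9, 5.8) to (1.4, 5.8), the purple cone covered √(0.5² + 0.0²) ≈ 0.5 units.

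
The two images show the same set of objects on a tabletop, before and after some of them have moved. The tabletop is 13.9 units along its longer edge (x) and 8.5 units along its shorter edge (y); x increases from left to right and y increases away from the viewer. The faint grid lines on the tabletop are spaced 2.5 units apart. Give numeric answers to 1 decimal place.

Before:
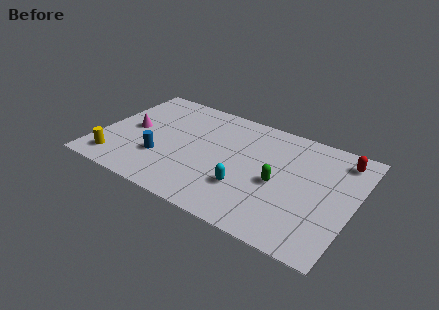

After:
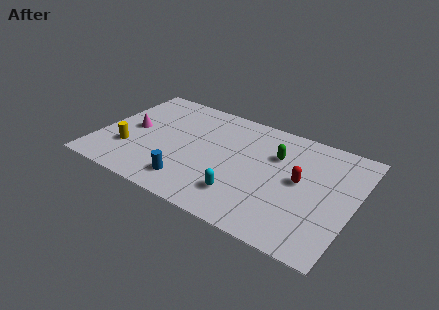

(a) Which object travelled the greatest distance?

the red capsule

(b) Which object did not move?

the magenta cone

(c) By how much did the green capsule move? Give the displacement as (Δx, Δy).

(-0.4, 2.0)

The green capsule started near (9.9, 3.8) and ended near (9.5, 5.8).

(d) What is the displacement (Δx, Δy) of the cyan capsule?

(-0.1, -0.6)

From the two frames, the cyan capsule sits at roughly (8.3, 2.6) before and (8.2, 2.0) after.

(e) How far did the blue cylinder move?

2.1

The blue cylinder moved from about (3.6, 2.7) to (5.4, 1.6), a distance of √(1.8² + 1.1²) ≈ 2.1.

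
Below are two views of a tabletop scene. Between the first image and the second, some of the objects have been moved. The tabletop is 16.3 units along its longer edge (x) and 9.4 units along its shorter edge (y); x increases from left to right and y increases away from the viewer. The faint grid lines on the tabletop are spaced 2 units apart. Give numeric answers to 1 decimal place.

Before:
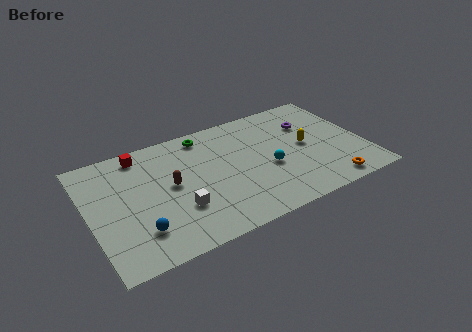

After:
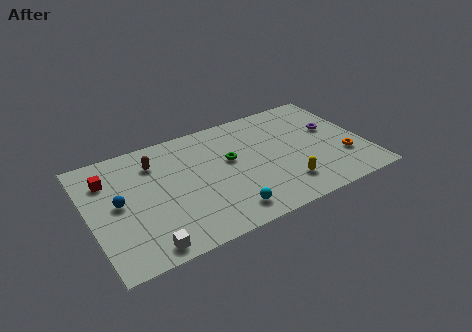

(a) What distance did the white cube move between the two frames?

3.0

The white cube moved from about (5.0, 3.0) to (2.8, 1.0), a distance of √(2.2² + 2.0²) ≈ 3.0.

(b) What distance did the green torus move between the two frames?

3.0

From (7.2, 8.2) to (8.4, 5.5), the green torus covered √(1.2² + 2.7²) ≈ 3.0 units.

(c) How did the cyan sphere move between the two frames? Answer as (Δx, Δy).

(-2.9, -2.4)

From the two frames, the cyan sphere sits at roughly (10.5, 3.9) before and (7.6, 1.5) after.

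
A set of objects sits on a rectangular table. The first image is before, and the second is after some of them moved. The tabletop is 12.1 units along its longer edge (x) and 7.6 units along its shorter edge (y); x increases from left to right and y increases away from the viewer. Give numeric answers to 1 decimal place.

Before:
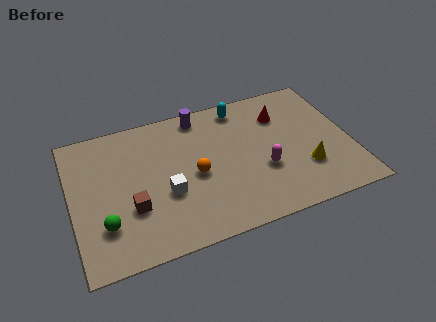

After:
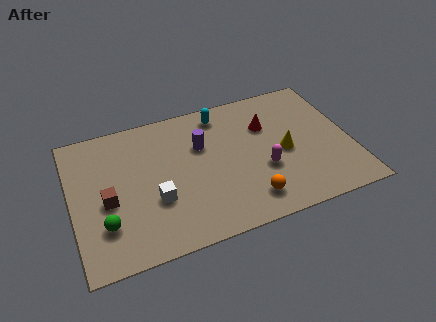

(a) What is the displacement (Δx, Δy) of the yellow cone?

(-0.8, 1.2)

The yellow cone was at about (10.0, 2.3) and moved to about (9.2, 3.5).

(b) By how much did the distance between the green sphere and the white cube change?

-0.5

The distance was about 2.8 in the first image and 2.3 in the second, so they moved 0.5 units closer together.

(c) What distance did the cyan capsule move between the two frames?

0.9

The cyan capsule moved from about (7.6, 6.6) to (6.7, 6.5), a distance of √(0.9² + 0.1²) ≈ 0.9.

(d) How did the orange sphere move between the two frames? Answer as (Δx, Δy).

(2.1, -2.1)

The orange sphere started near (5.3, 3.5) and ended near (7.4, 1.4).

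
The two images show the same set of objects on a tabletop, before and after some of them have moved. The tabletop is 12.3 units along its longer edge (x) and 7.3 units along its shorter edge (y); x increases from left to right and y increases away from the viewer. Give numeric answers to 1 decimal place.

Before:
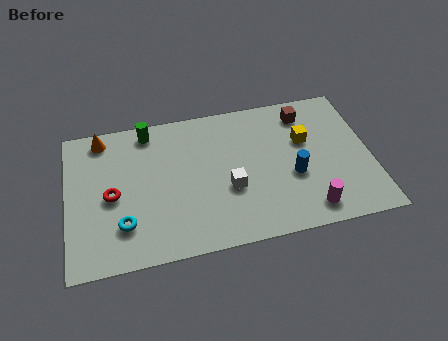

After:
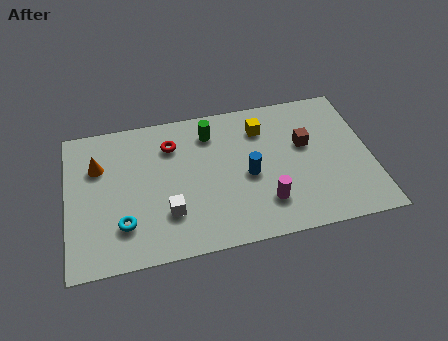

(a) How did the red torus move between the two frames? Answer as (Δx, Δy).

(2.5, 2.1)

The red torus was at about (1.8, 3.4) and moved to about (4.3, 5.5).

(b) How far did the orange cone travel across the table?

1.4

From (1.5, 6.4) to (1.3, 5.0), the orange cone covered √(0.2² + 1.4²) ≈ 1.4 units.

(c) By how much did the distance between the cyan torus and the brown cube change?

-0.7

They were about 8.6 units apart before and 7.9 after — 0.7 units closer together.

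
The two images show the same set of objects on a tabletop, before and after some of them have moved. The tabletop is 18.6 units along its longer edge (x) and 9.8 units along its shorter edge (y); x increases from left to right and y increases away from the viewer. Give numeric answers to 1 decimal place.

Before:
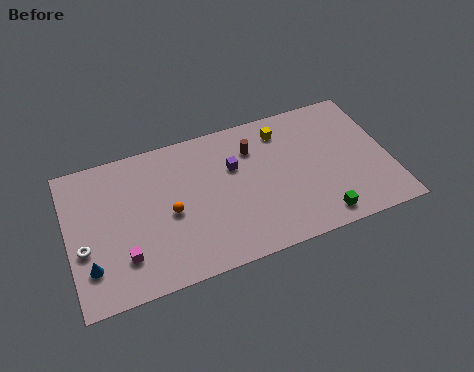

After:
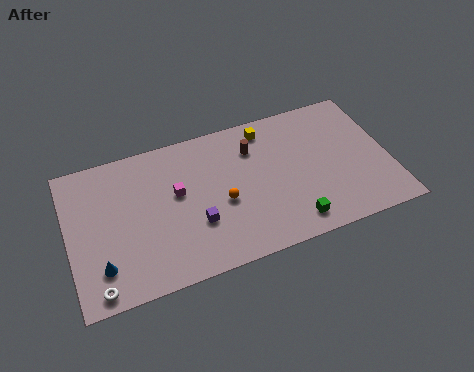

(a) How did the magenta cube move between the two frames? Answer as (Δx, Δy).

(3.3, 3.2)

From the two frames, the magenta cube sits at roughly (3.0, 2.5) before and (6.3, 5.7) after.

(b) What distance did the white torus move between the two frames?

2.9

From (0.8, 3.8) to (1.4, 1.0), the white torus covered √(0.6² + 2.8²) ≈ 2.9 units.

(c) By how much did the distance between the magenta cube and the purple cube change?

-5.2

They were about 7.8 units apart before and 2.6 after — 5.2 units closer together.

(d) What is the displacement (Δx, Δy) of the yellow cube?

(-0.9, 0.4)

The yellow cube was at about (12.7, 8.0) and moved to about (11.8, 8.4).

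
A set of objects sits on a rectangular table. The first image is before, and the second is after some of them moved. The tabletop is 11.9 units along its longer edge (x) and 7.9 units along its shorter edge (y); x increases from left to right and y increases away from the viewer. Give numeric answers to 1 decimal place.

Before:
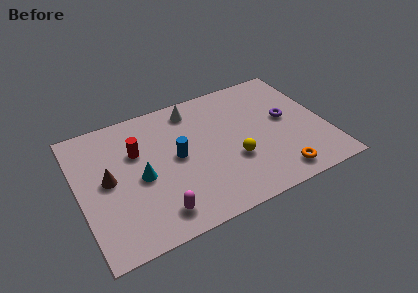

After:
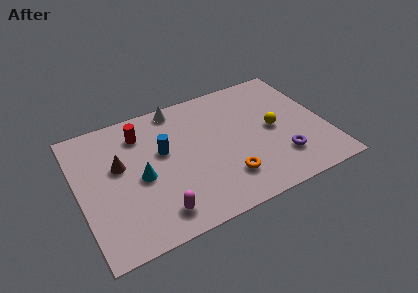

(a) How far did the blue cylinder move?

0.8

The blue cylinder was near (4.7, 4.1) before and (4.1, 4.7) after, so it travelled √(0.6² + 0.6²) ≈ 0.8 units.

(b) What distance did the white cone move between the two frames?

0.8

The white cone was near (5.8, 6.7) before and (5.1, 7.1) after, so it travelled √(0.7² + 0.4²) ≈ 0.8 units.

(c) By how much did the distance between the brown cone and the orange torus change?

-2.8

They were about 8.4 units apart before and 5.6 after — 2.8 units closer together.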